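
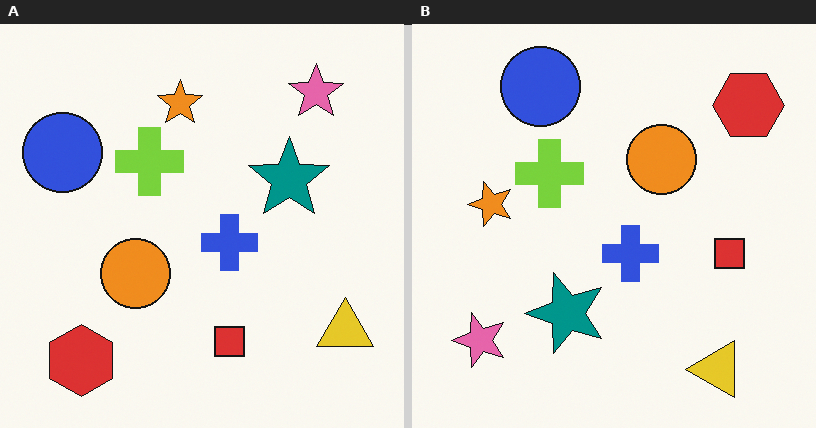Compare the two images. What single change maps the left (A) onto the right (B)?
It was transposed (reflected across the top-left ↔ bottom-right diagonal).

Shapes have swapped their row and column positions — what was in the top-right is now in the bottom-left — a diagonal reflection.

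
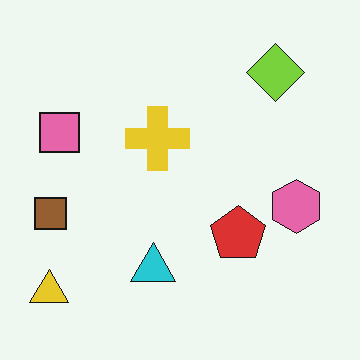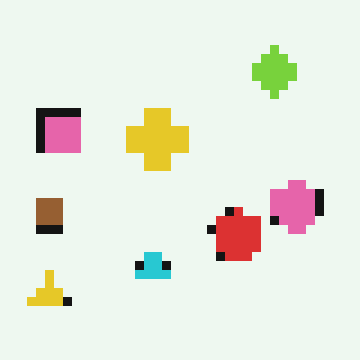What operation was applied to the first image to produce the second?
This is the original image heavily pixelated into large blocks.

Shapes are reduced to large square blocks; fine edges and outlines are lost — a downscale-then-upscale (mosaic) effect.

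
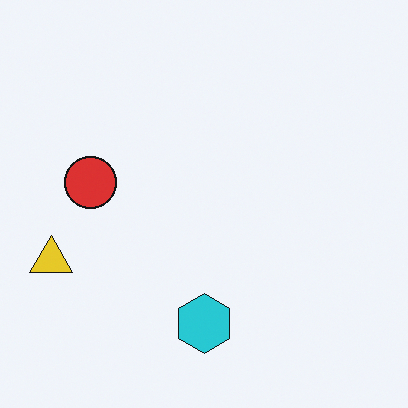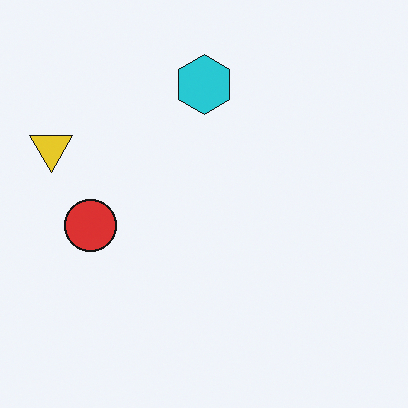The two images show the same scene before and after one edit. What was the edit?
Flipped vertically (top ↔ bottom).

The cyan hexagon is in the bottom of the first image and the top of the second — shapes on opposite sides of the horizontal midline have swapped in a mirror flip.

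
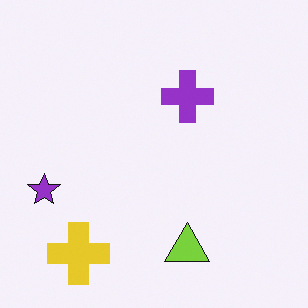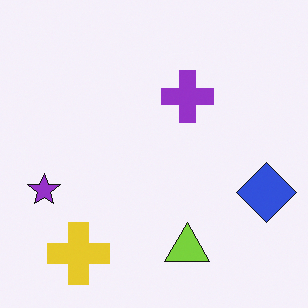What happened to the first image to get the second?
This is the original image overlaid with an additional blue diamond.

A blue diamond appears in the second image that is absent from the first.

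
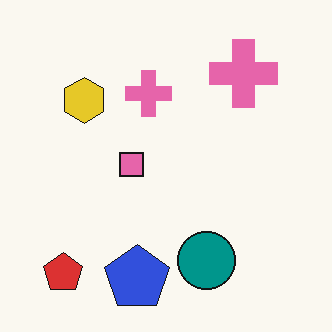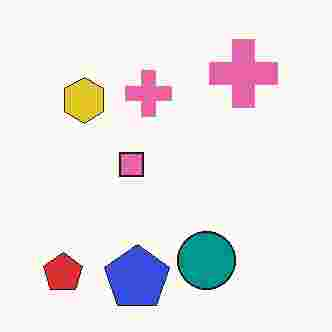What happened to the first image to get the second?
It was heavily JPEG-compressed with obvious blocking artifacts.

Blocky 8×8 compression artifacts appear around shape edges and the flat background shows ringing — characteristic JPEG degradation.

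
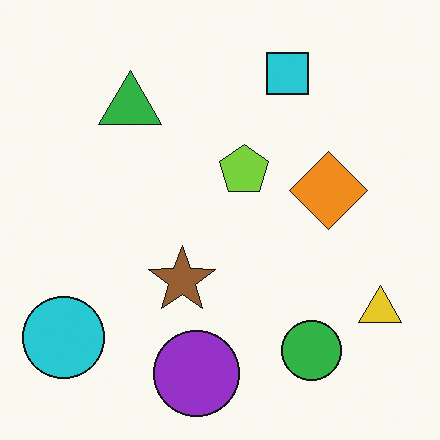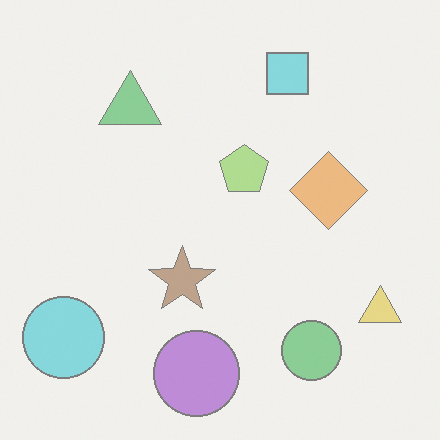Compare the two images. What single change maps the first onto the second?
The second image is the first given much lower contrast.

Tones are pushed toward mid-grey across the whole image — a global contrast change.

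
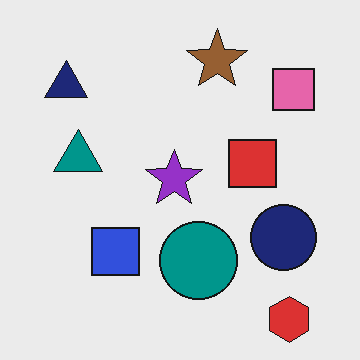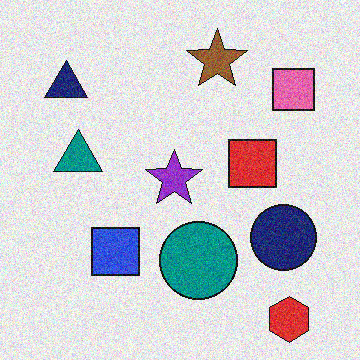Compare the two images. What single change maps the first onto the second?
The transformation is: degraded with visible gaussian noise.

Random speckle covers the whole image, including the flat background.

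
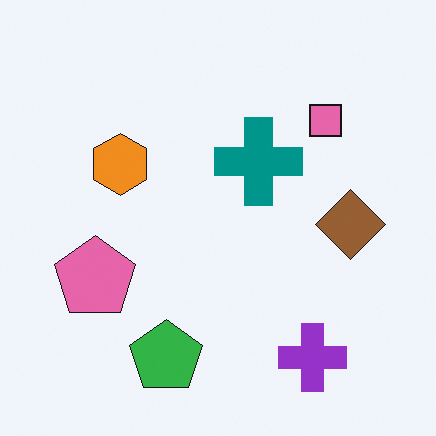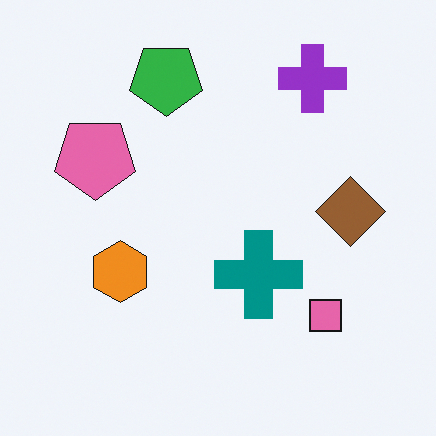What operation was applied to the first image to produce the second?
The transformation is: flipped vertically (top ↔ bottom).

The purple cross is in the bottom-right of the first image and the top-right of the second — shapes on opposite sides of the horizontal midline have swapped in a mirror flip.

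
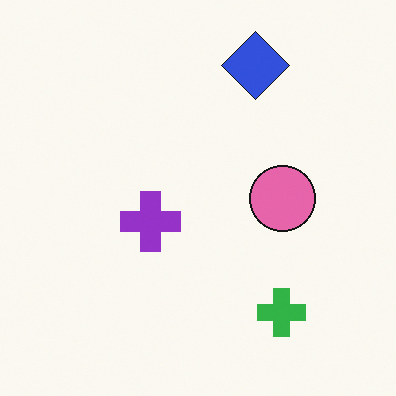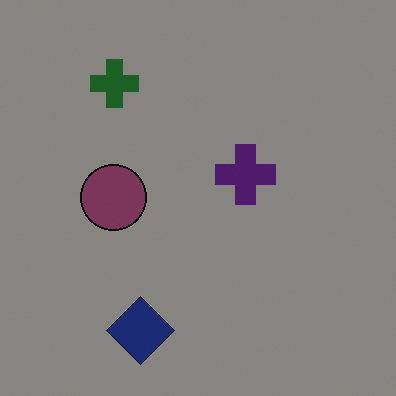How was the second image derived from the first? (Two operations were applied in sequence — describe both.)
This is the original image rotated 180°, then darkened a lot.

The blue diamond sits in the top of the first image and the bottom of the second — consistent with a whole-image 180° rotation. Every pixel — background and shapes alike — is uniformly darkened.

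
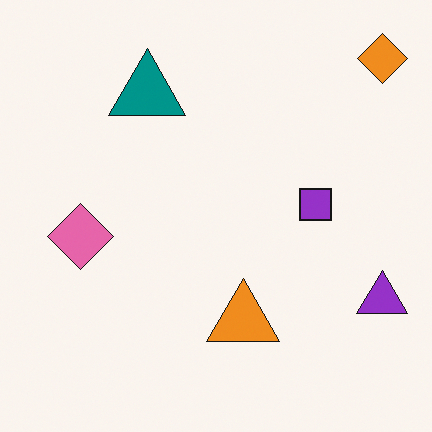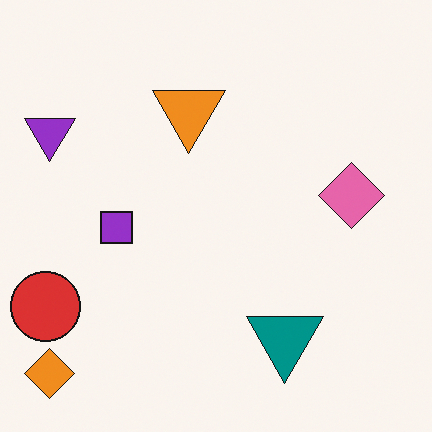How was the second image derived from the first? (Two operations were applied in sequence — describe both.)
Rotated 180°, then overlaid with an additional red circle.

The orange diamond sits in the top-right of the first image and the bottom-left of the second — consistent with a whole-image 180° rotation. A red circle appears in the second image that is absent from the first.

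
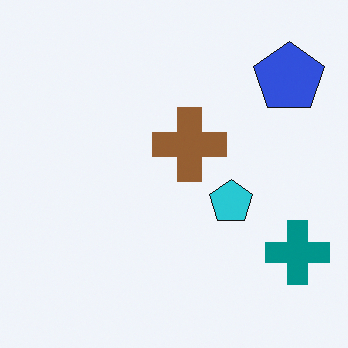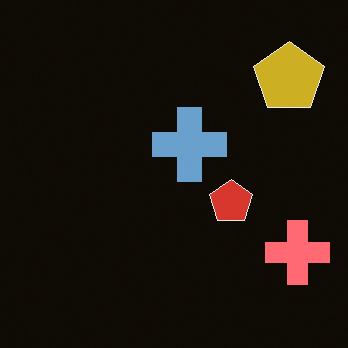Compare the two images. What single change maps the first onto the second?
The image was color-inverted (negative).

The light background has become dark and every shape's color is its complement — a photographic negative.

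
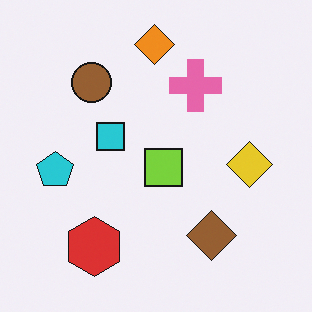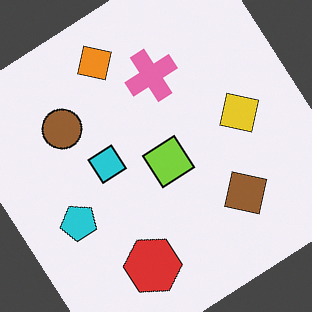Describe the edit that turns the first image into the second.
It was rotated counter-clockwise by a large amount — several tens of degrees.

Every shape is tilted by the same angle and the image corners show triangular fill wedges — a whole-image rotation by a non-right angle.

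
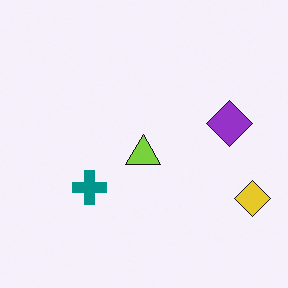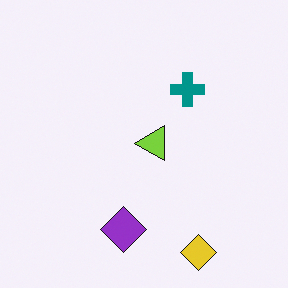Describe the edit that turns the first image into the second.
It was transposed (reflected across the top-left ↔ bottom-right diagonal).

Shapes have swapped their row and column positions — what was in the top-right is now in the bottom-left — a diagonal reflection.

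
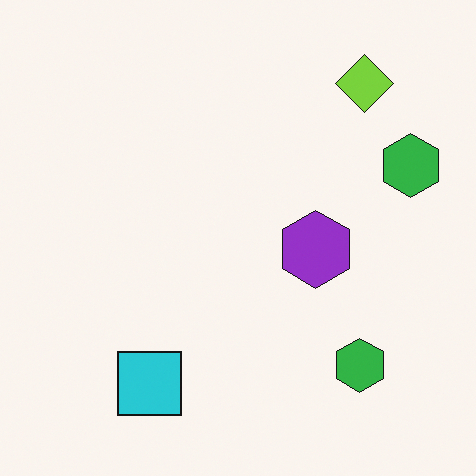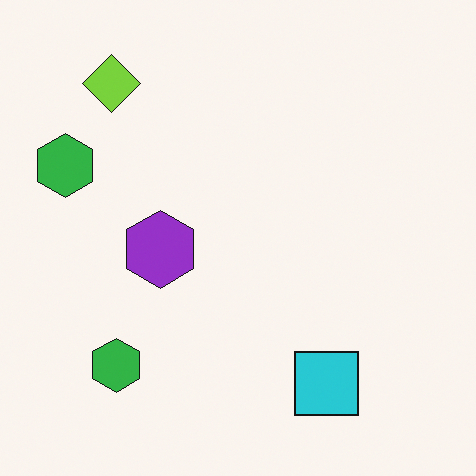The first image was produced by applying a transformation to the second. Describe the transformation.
The transformation is: flipped horizontally (left ↔ right).

The lime diamond is in the top-left of the second image and the top-right of the first — shapes on opposite sides of the vertical midline have swapped in a mirror flip.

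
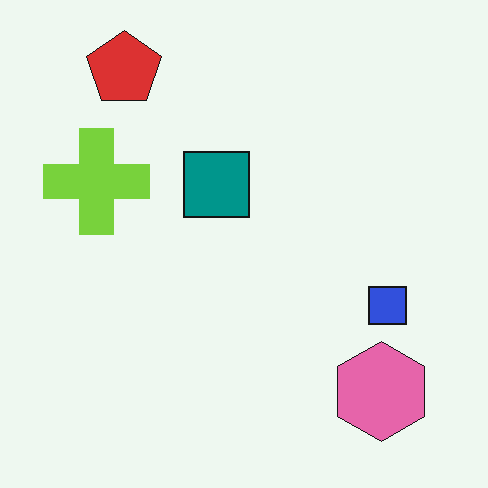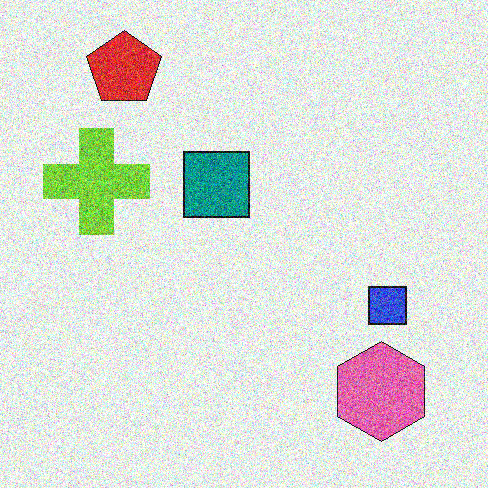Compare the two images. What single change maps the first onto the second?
It was degraded with heavy additive noise.

Random speckle covers the whole image, including the flat background.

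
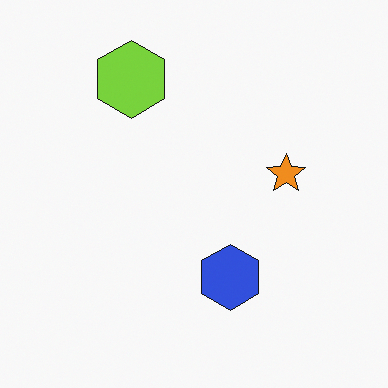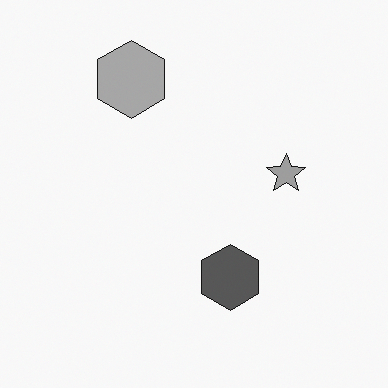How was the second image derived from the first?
The transformation is: converted to grayscale.

All color is removed — every shape is now a shade of grey.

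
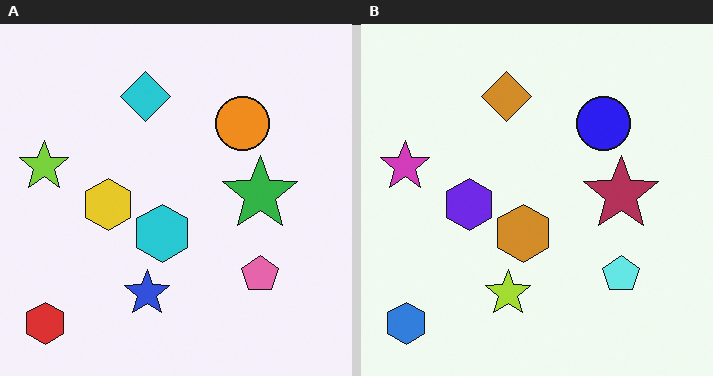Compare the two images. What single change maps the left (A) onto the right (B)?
It was hue-shifted by a large amount.

Every shape's color has rotated by the same amount around the hue wheel — a uniform hue shift.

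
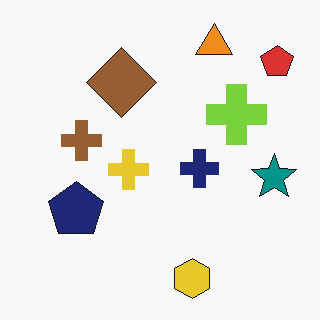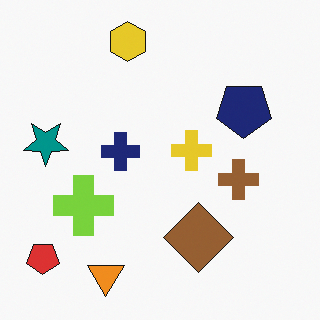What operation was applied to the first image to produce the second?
This is the original image rotated 180°.

The red pentagon sits in the top-right of the first image and the bottom-left of the second — consistent with a whole-image 180° rotation.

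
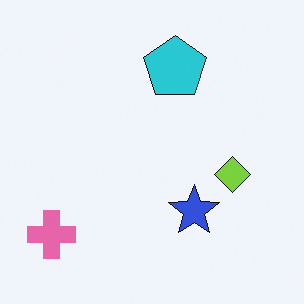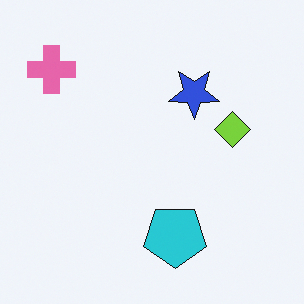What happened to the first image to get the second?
The second image is the first flipped vertically (top ↔ bottom).

The cyan pentagon is in the top of the first image and the bottom of the second — shapes on opposite sides of the horizontal midline have swapped in a mirror flip.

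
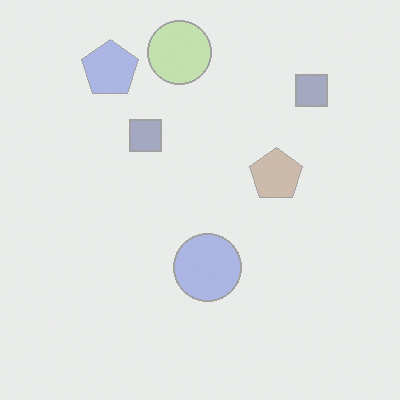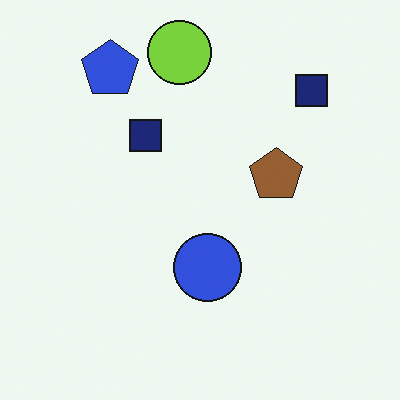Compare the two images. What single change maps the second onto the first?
Washed out (contrast reduced).

Tones are pushed toward mid-grey across the whole image — a global contrast change.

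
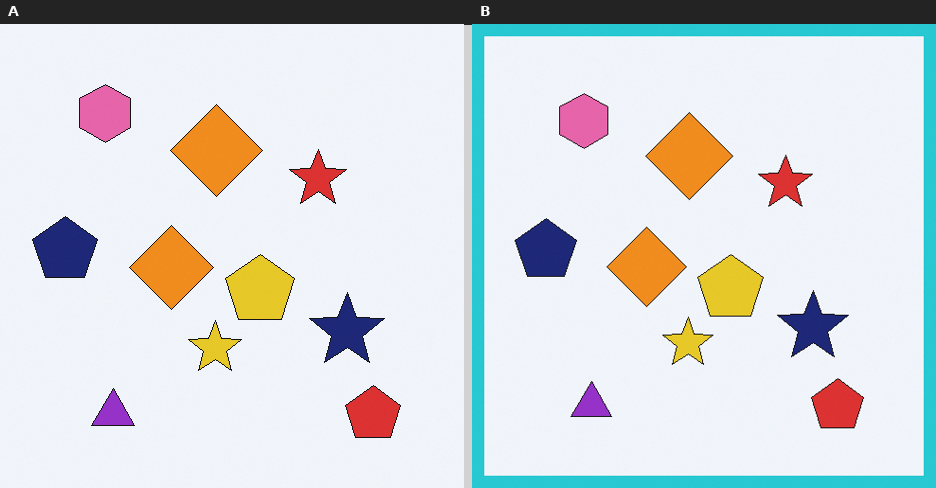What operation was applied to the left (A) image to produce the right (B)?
The image was framed with a cyan border.

A solid cyan frame runs around the edge of the right (B) image, with the content slightly shrunk inside it.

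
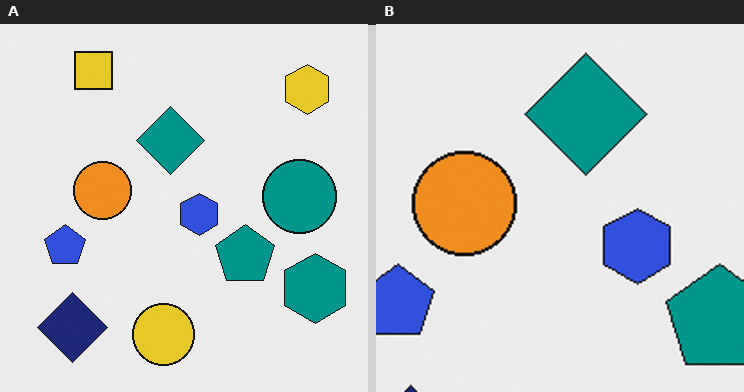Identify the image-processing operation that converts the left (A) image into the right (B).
Cropped to a noticeably smaller region and rescaled.

The visible shapes are larger and the field of view is narrower; shapes near the original edges may be partly or wholly outside the frame — a crop-and-rescale.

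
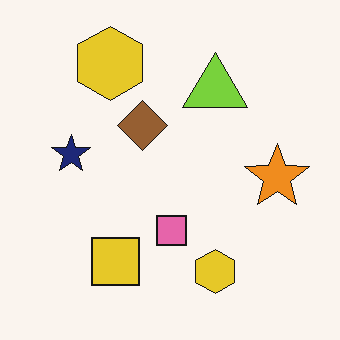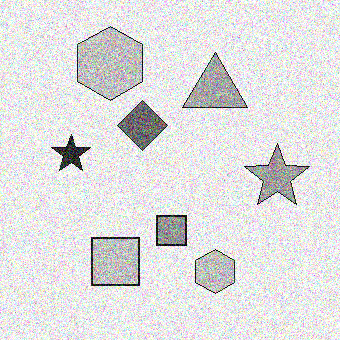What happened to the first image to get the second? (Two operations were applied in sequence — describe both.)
Converted to grayscale, then degraded with strong gaussian noise.

All color is removed — every shape is now a shade of grey. Random speckle covers the whole image, including the flat background.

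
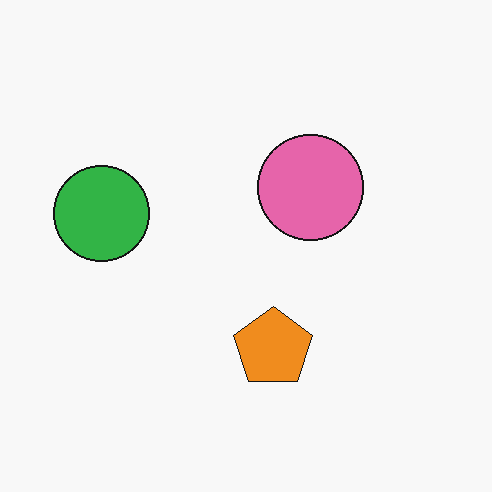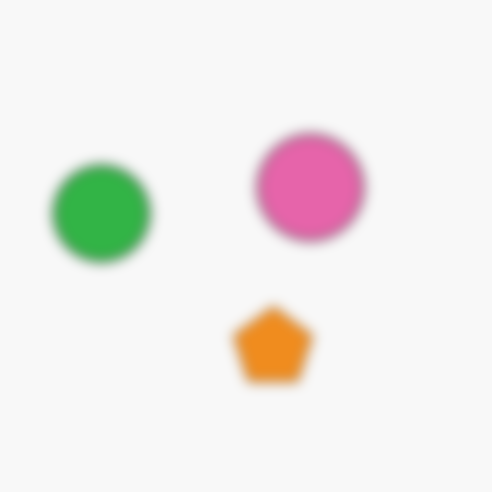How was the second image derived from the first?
The transformation is: strongly gaussian-blurred.

Shape edges and outlines are uniformly softened across the whole image.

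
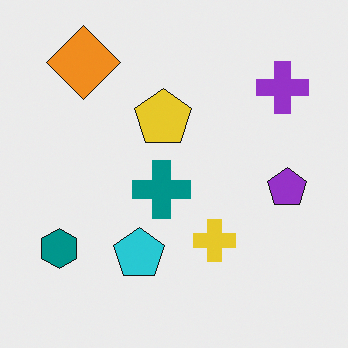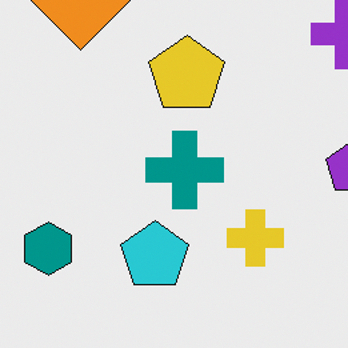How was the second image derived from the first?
It was cropped slightly and scaled back up.

The visible shapes are larger and the field of view is narrower; shapes near the original edges may be partly or wholly outside the frame — a crop-and-rescale.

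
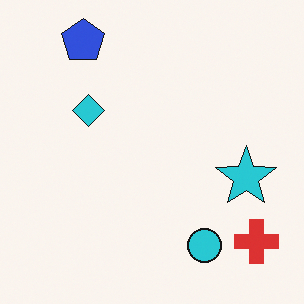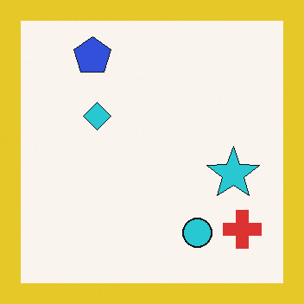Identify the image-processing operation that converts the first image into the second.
It was framed with a yellow border.

A solid yellow frame runs around the edge of the second image, with the content slightly shrunk inside it.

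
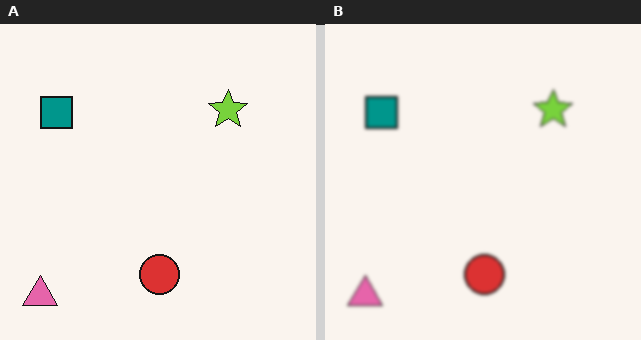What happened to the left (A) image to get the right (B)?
Given a subtle gaussian blur.

Shape edges and outlines are uniformly softened across the whole image.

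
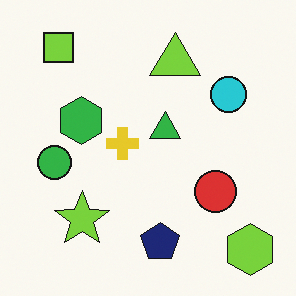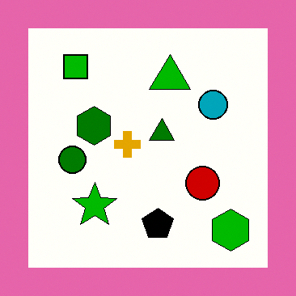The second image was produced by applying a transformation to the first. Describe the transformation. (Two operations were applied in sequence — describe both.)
This is the original image boosted in contrast, then framed with a pink border.

Tones are pushed away from mid-grey across the whole image — a global contrast change. A solid pink frame runs around the edge of the second image, with the content slightly shrunk inside it.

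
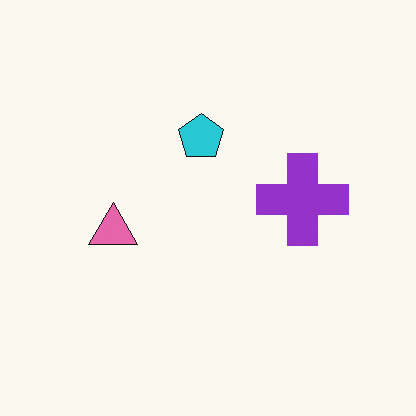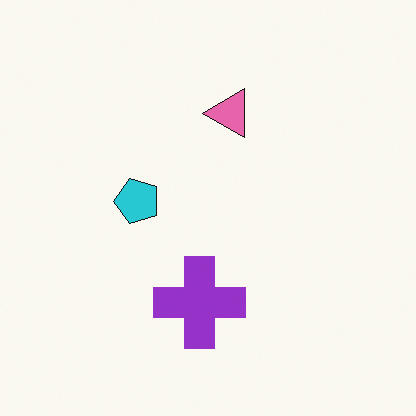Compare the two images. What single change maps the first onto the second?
The transformation is: transposed (reflected across the top-left ↔ bottom-right diagonal).

Shapes have swapped their row and column positions — what was in the top-right is now in the bottom-left — a diagonal reflection.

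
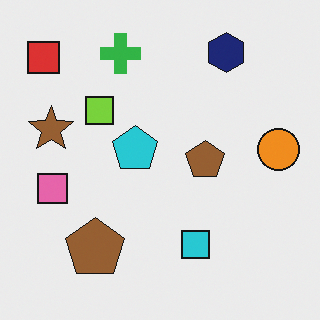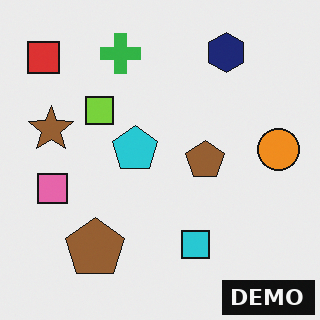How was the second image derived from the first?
The transformation is: watermarked with the text "DEMO" in the lower-right corner.

A dark label reading "DEMO" appears in the lower-right corner.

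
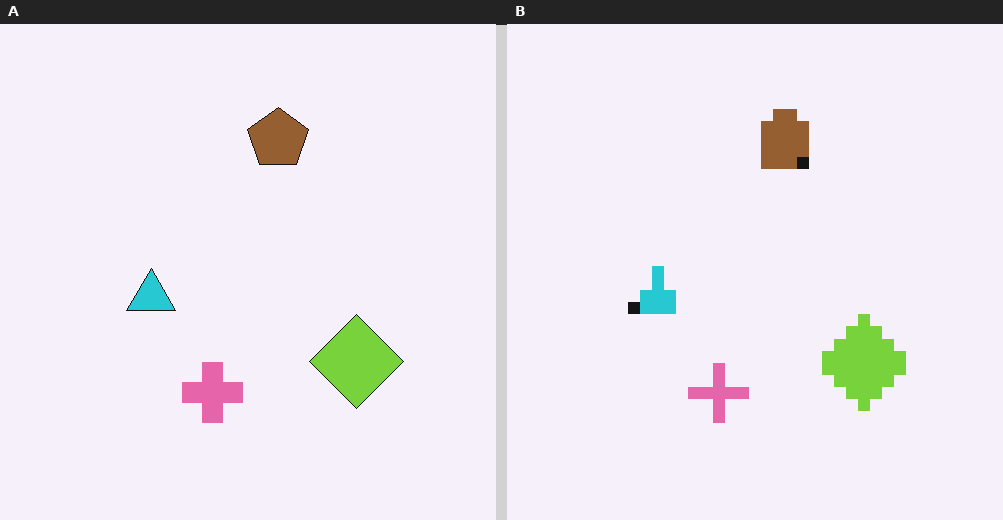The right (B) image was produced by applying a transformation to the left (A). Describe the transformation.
The right (B) image is the left (A) coarsely pixelated.

Shapes are reduced to large square blocks; fine edges and outlines are lost — a downscale-then-upscale (mosaic) effect.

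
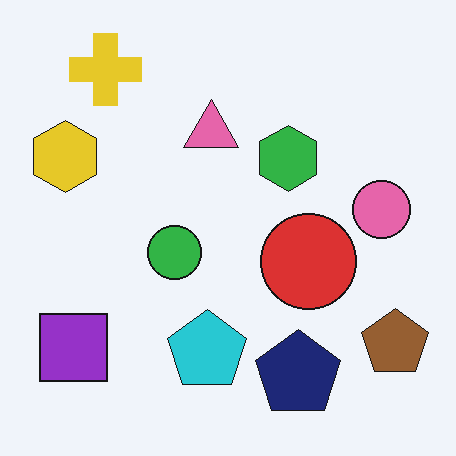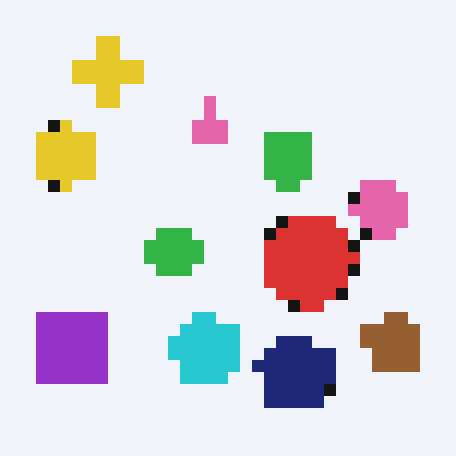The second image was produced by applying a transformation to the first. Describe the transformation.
The image was heavily pixelated into large blocks.

Shapes are reduced to large square blocks; fine edges and outlines are lost — a downscale-then-upscale (mosaic) effect.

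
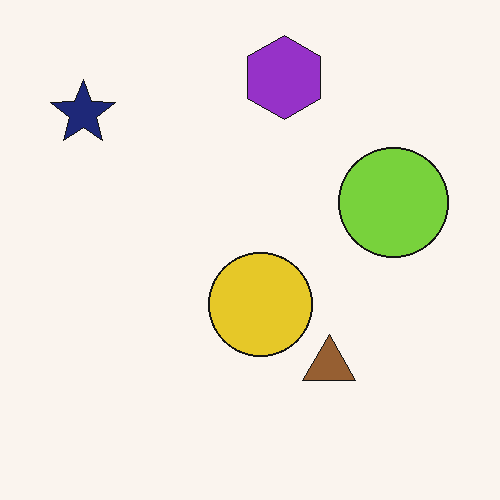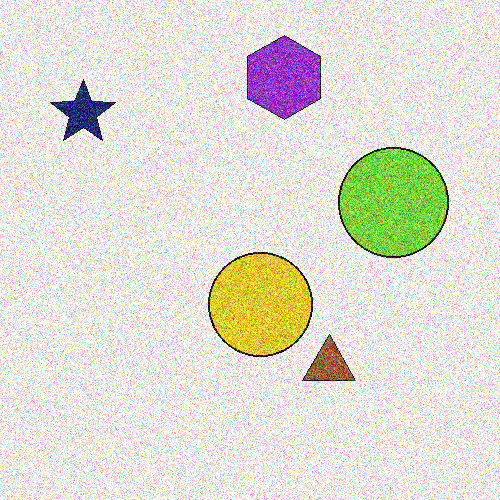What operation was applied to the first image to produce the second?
This is the original image degraded with a thick layer of grain.

Random speckle covers the whole image, including the flat background.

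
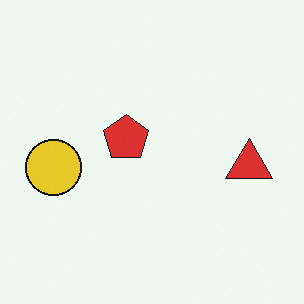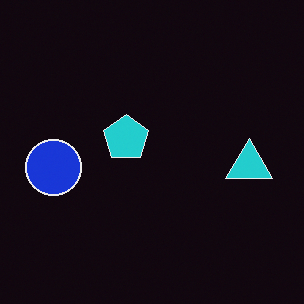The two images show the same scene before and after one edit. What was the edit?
This is the original image color-inverted (negative).

The light background has become dark and every shape's color is its complement — a photographic negative.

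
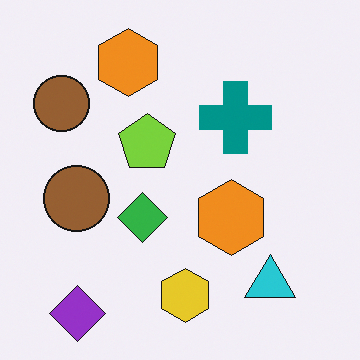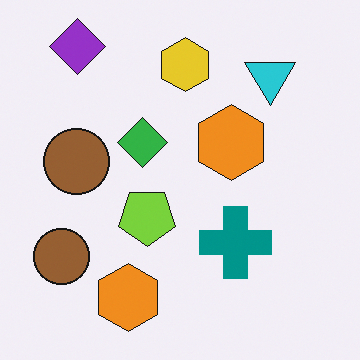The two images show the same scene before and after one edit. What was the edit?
This is the original image flipped vertically (top ↔ bottom).

The purple diamond is in the bottom-left of the first image and the top-left of the second — shapes on opposite sides of the horizontal midline have swapped in a mirror flip.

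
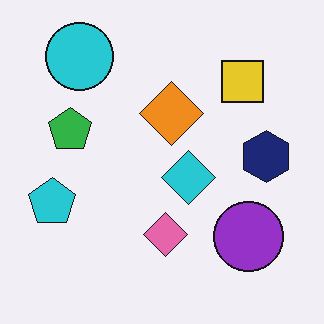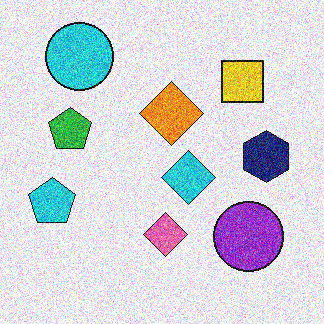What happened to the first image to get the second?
The transformation is: degraded with heavy additive noise.

Random speckle covers the whole image, including the flat background.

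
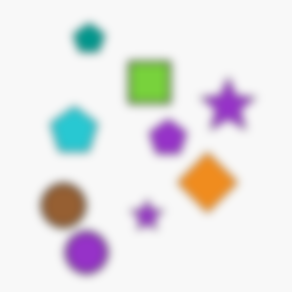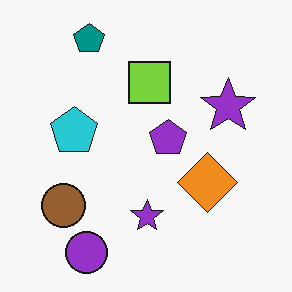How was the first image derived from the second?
The first image is the second moderately blurred.

Shape edges and outlines are uniformly softened across the whole image.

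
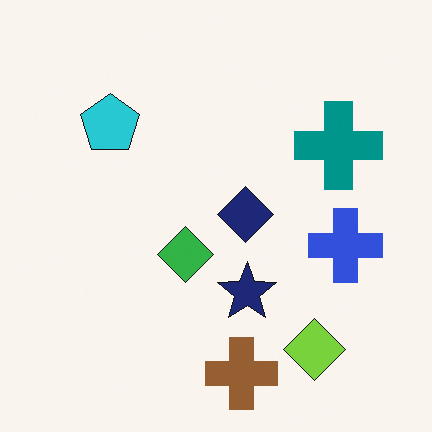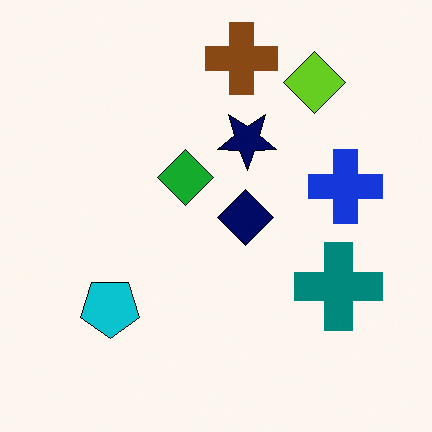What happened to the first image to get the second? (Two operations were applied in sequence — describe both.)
This is the original image flipped vertically (top ↔ bottom), then given slightly increased contrast.

The brown cross is in the bottom of the first image and the top of the second — shapes on opposite sides of the horizontal midline have swapped in a mirror flip. Tones are pushed away from mid-grey across the whole image — a global contrast change.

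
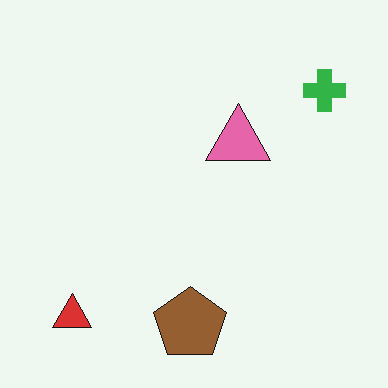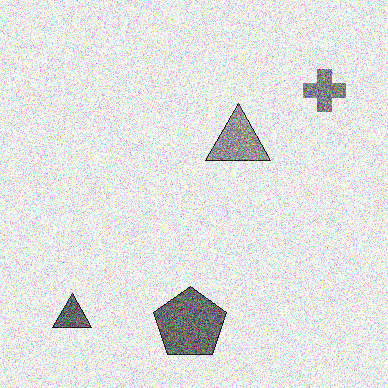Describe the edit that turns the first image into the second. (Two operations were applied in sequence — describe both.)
Converted to grayscale, then degraded with a thick layer of grain.

All color is removed — every shape is now a shade of grey. Random speckle covers the whole image, including the flat background.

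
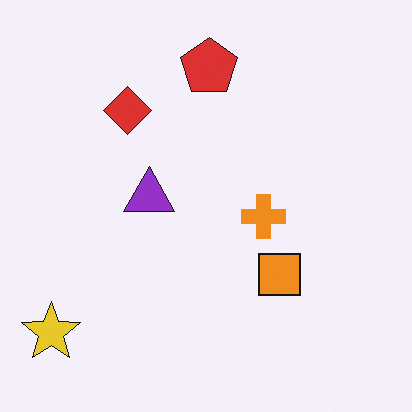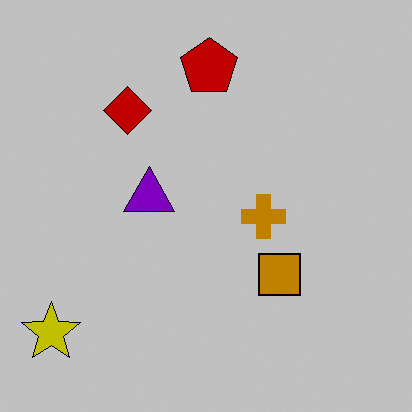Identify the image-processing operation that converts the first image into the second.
The transformation is: aggressively posterized.

Each flat color has snapped to a coarser quantized level — most visibly, the near-white background has dropped to a flat grey.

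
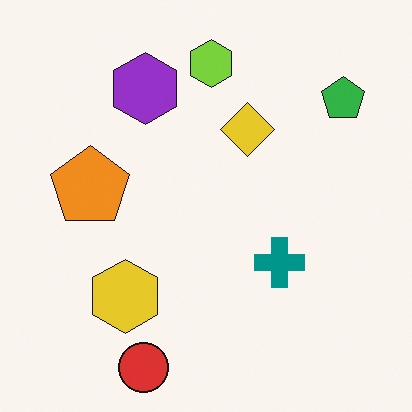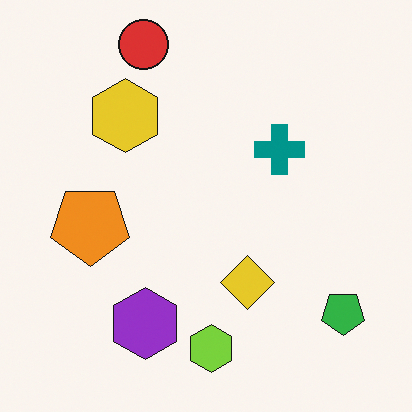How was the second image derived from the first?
It was flipped vertically (top ↔ bottom).

The red circle is in the bottom of the first image and the top of the second — shapes on opposite sides of the horizontal midline have swapped in a mirror flip.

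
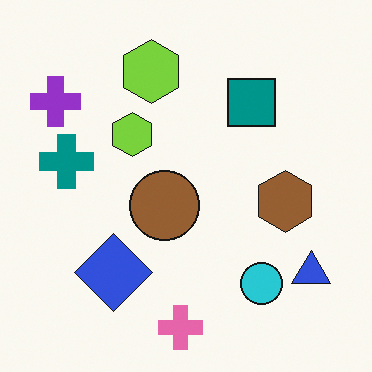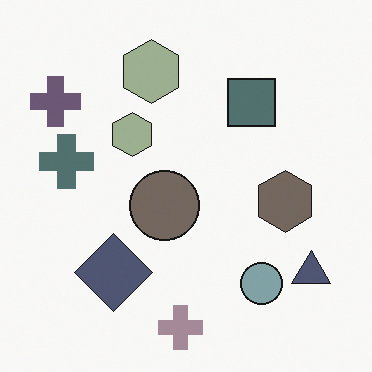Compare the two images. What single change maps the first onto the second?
The image was heavily desaturated.

All colors are more muted and greyish — a global saturation change.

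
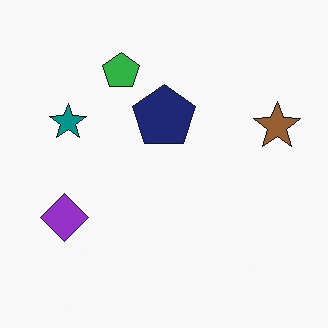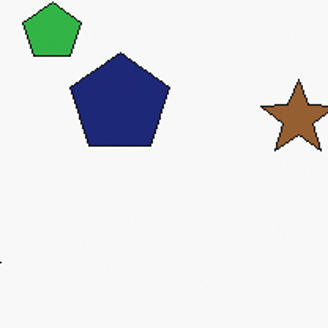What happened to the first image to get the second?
It was cropped to a modestly smaller region and rescaled.

The visible shapes are larger and the field of view is narrower; shapes near the original edges may be partly or wholly outside the frame — a crop-and-rescale.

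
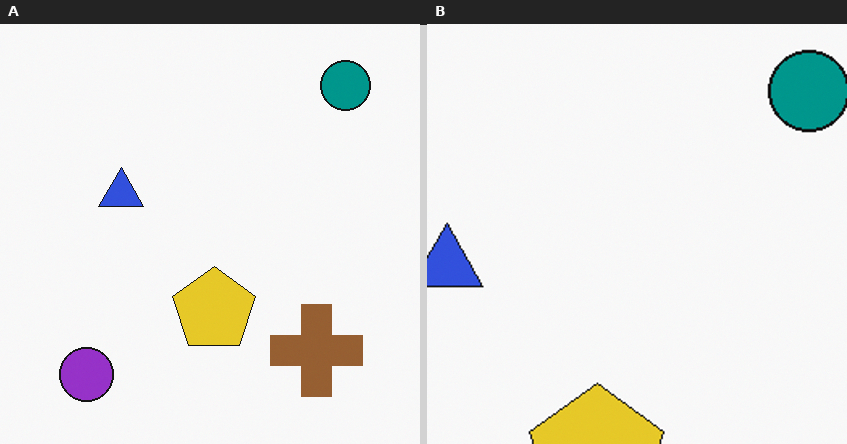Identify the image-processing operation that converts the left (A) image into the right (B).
This is the original image cropped slightly and scaled back up.

The visible shapes are larger and the field of view is narrower; shapes near the original edges may be partly or wholly outside the frame — a crop-and-rescale.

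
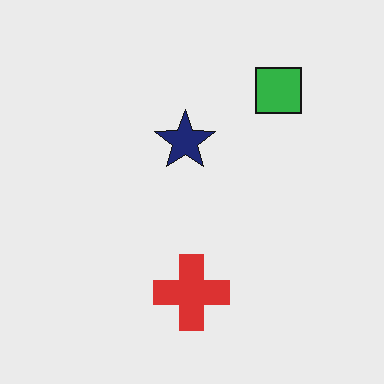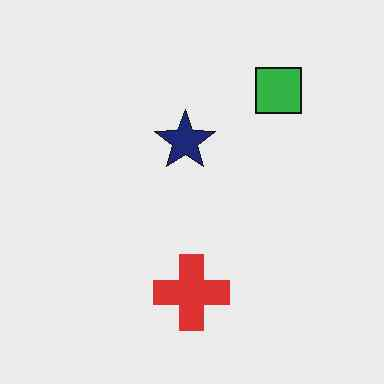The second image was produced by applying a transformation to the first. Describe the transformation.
The image was given moderate JPEG compression.

Blocky 8×8 compression artifacts appear around shape edges and the flat background shows ringing — characteristic JPEG degradation.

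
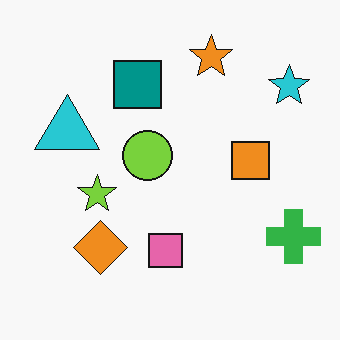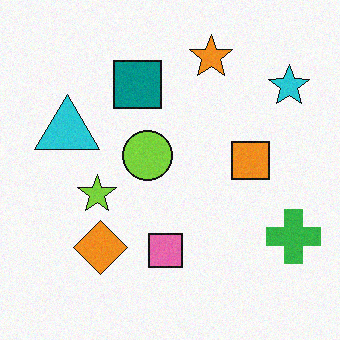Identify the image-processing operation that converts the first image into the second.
The transformation is: degraded with light additive noise.

Random speckle covers the whole image, including the flat background.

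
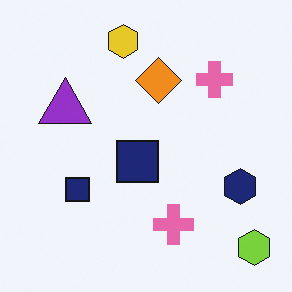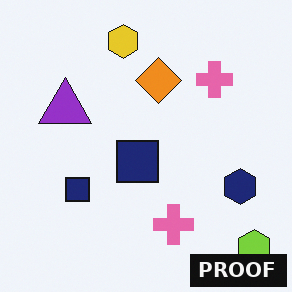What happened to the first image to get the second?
The second image is the first watermarked with the text "PROOF" in the lower-right corner.

A dark label reading "PROOF" appears in the lower-right corner.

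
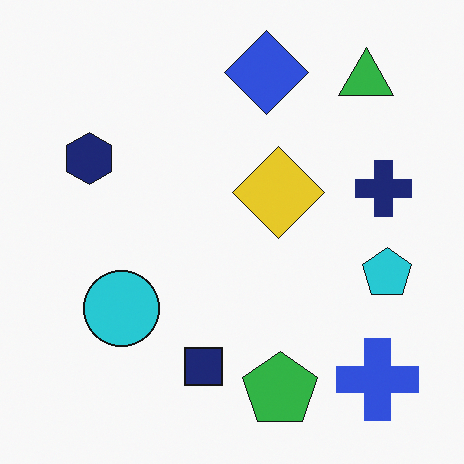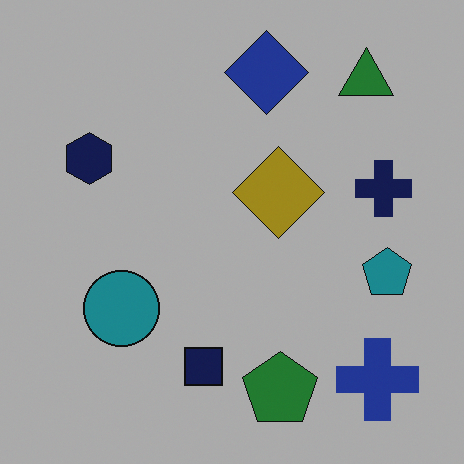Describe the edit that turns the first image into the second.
The image was substantially darkened.

Every pixel — background and shapes alike — is uniformly darkened.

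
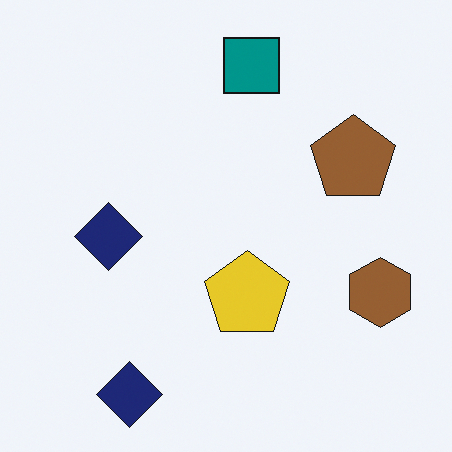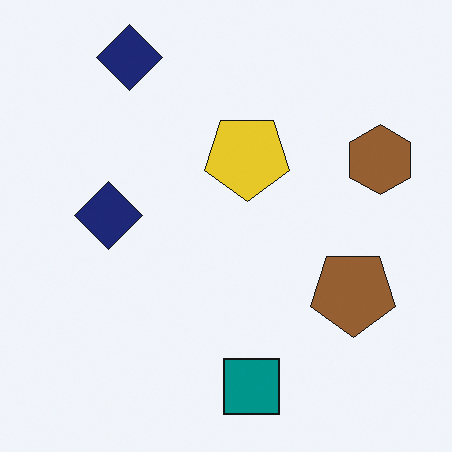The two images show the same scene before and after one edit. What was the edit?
Flipped vertically (top ↔ bottom).

The teal square is in the top of the first image and the bottom of the second — shapes on opposite sides of the horizontal midline have swapped in a mirror flip.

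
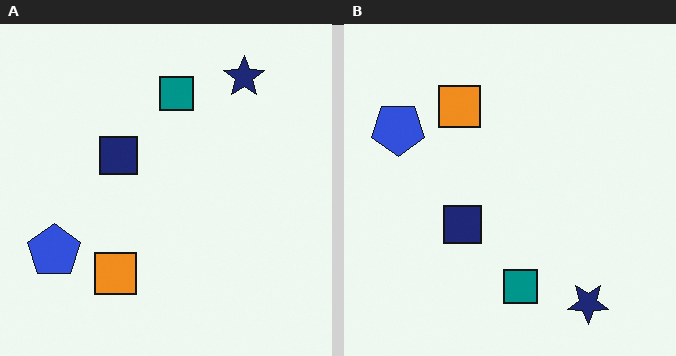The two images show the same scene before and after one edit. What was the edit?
The transformation is: flipped vertically (top ↔ bottom).

The navy star is in the top-right of the left (A) image and the bottom-right of the right (B) — shapes on opposite sides of the horizontal midline have swapped in a mirror flip.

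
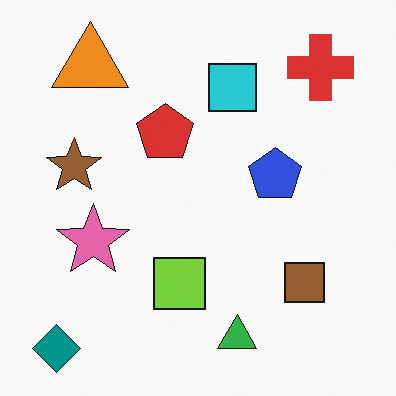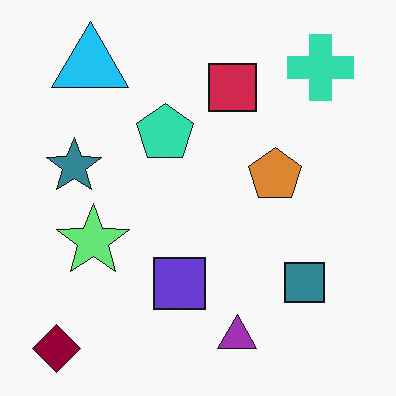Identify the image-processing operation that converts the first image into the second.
This is the original image hue-shifted by a large amount.

Every shape's color has rotated by the same amount around the hue wheel — a uniform hue shift.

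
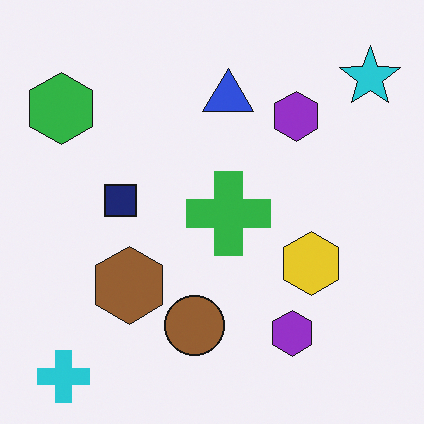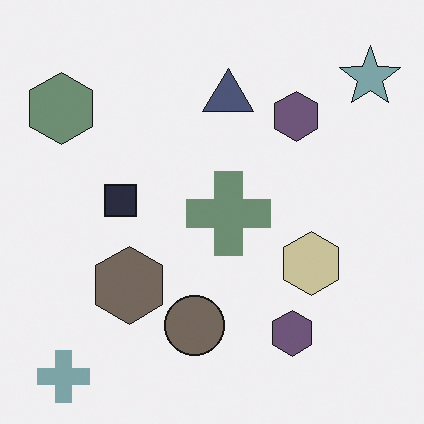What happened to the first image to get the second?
It was heavily desaturated.

All colors are more muted and greyish — a global saturation change.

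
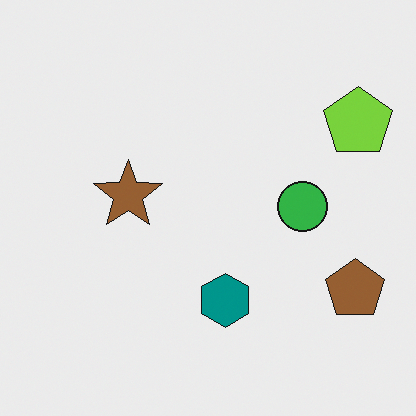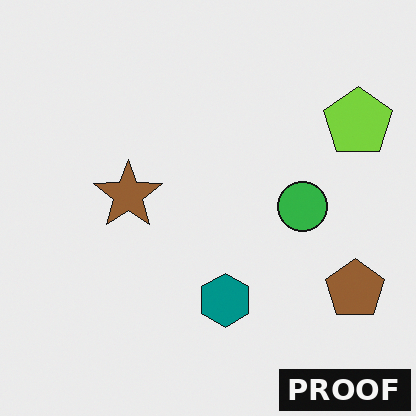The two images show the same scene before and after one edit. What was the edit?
The second image is the first watermarked with the text "PROOF" in the lower-right corner.

A dark label reading "PROOF" appears in the lower-right corner.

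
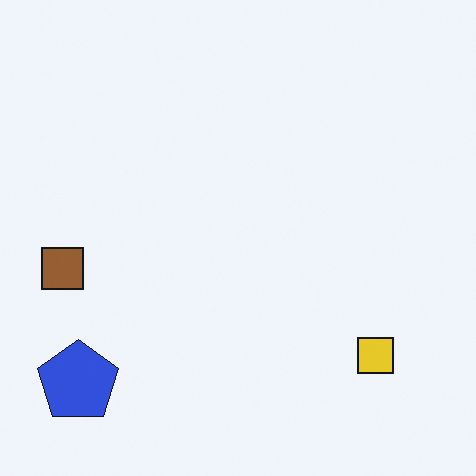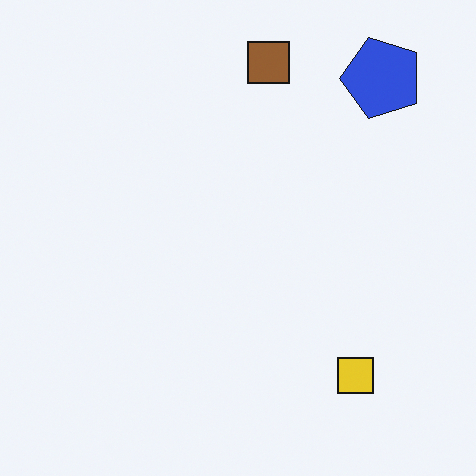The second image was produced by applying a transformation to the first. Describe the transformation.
It was transposed (reflected across the top-left ↔ bottom-right diagonal).

Shapes have swapped their row and column positions — what was in the top-right is now in the bottom-left — a diagonal reflection.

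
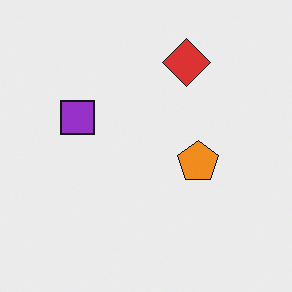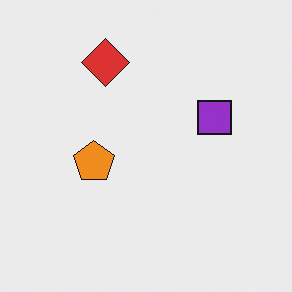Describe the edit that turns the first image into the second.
Flipped horizontally (left ↔ right).

The purple square is in the left of the first image and the right of the second — shapes on opposite sides of the vertical midline have swapped in a mirror flip.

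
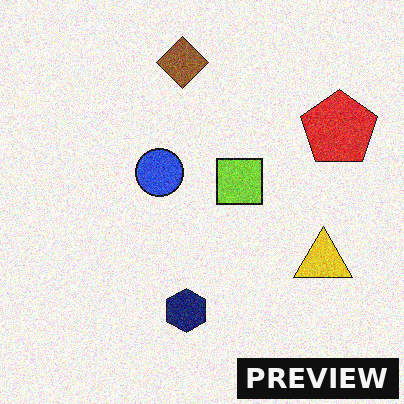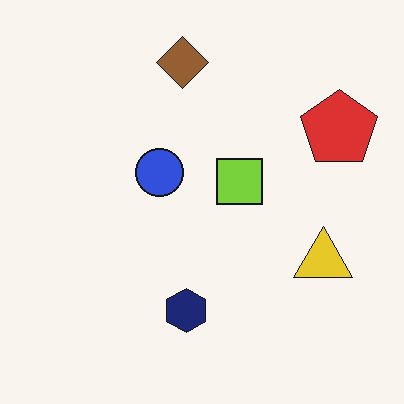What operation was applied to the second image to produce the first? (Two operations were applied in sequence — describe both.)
It was degraded with visible gaussian noise, then watermarked with the text "PREVIEW" in the lower-right corner.

Random speckle covers the whole image, including the flat background. A dark label reading "PREVIEW" appears in the lower-right corner.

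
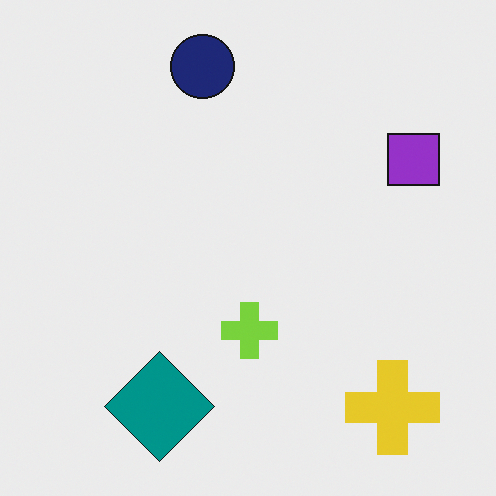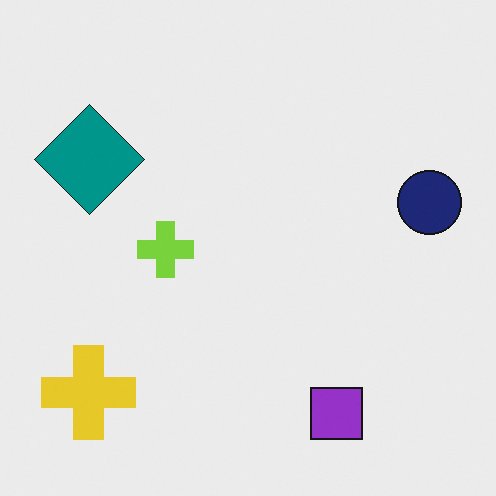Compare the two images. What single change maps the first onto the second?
The second image is the first rotated 90° clockwise.

The yellow cross sits in the bottom-right of the first image and the bottom-left of the second — consistent with a whole-image 90° clockwise rotation.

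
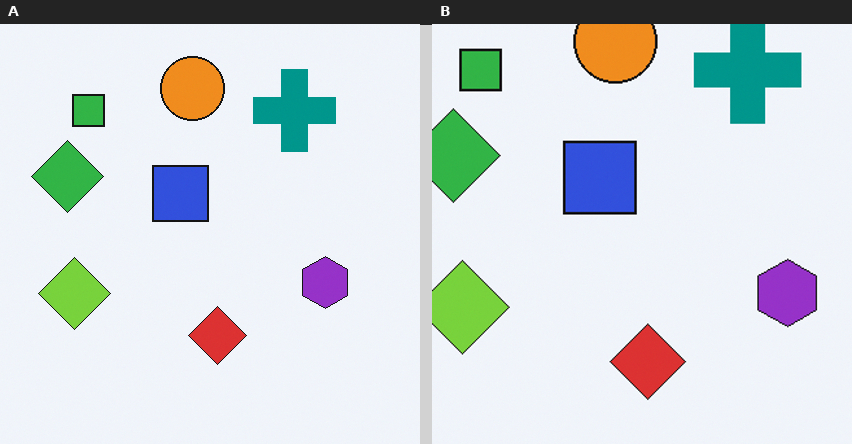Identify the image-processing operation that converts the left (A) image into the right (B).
The image was cropped to a modestly smaller region and rescaled.

The visible shapes are larger and the field of view is narrower; shapes near the original edges may be partly or wholly outside the frame — a crop-and-rescale.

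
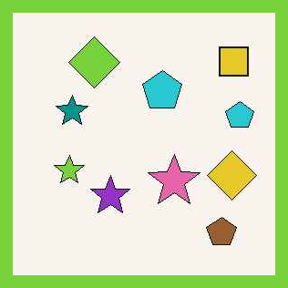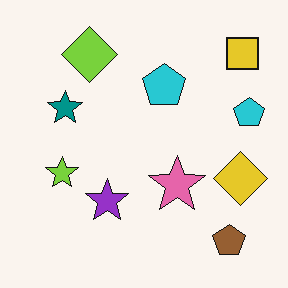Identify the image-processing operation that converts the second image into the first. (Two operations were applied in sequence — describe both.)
It was JPEG-compressed with visible artifacts, then framed with a lime border.

Blocky 8×8 compression artifacts appear around shape edges and the flat background shows ringing — characteristic JPEG degradation. A solid lime frame runs around the edge of the first image, with the content slightly shrunk inside it.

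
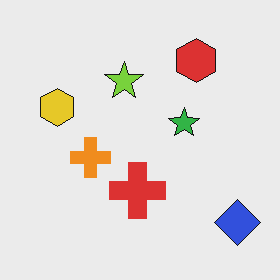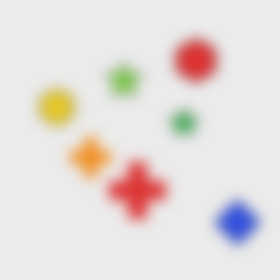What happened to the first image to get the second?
The image was heavily blurred.

Shape edges and outlines are uniformly softened across the whole image.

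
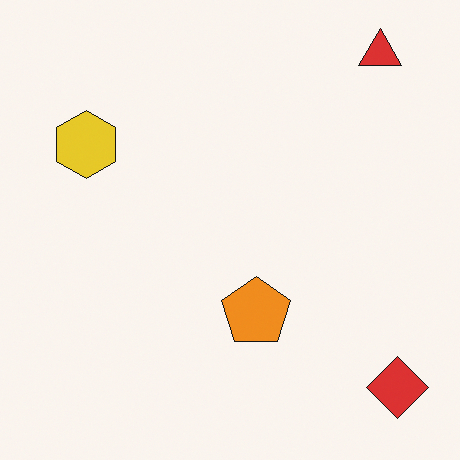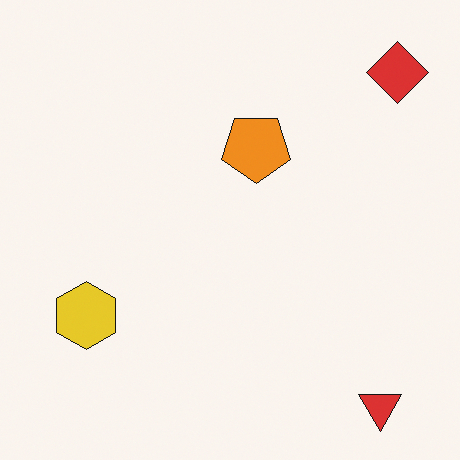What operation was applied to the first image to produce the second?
This is the original image flipped vertically (top ↔ bottom).

The red triangle is in the top-right of the first image and the bottom-right of the second — shapes on opposite sides of the horizontal midline have swapped in a mirror flip.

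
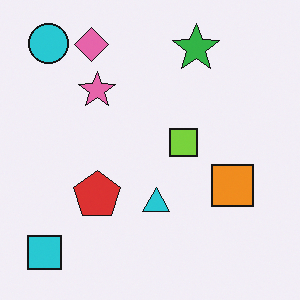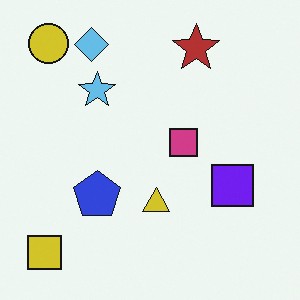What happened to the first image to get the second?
The image was hue-shifted by a large amount.

Every shape's color has rotated by the same amount around the hue wheel — a uniform hue shift.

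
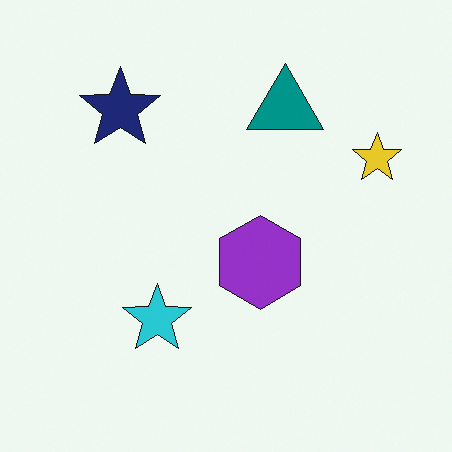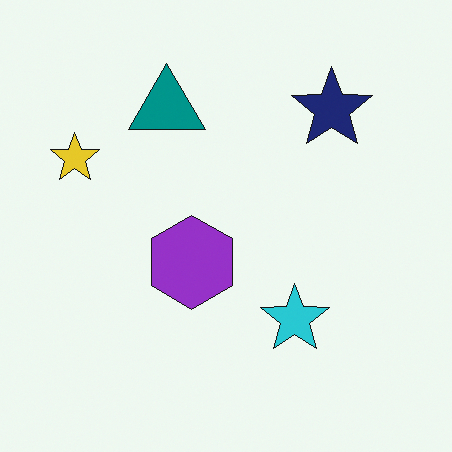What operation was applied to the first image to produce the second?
The second image is the first flipped horizontally (left ↔ right).

The yellow star is in the right of the first image and the left of the second — shapes on opposite sides of the vertical midline have swapped in a mirror flip.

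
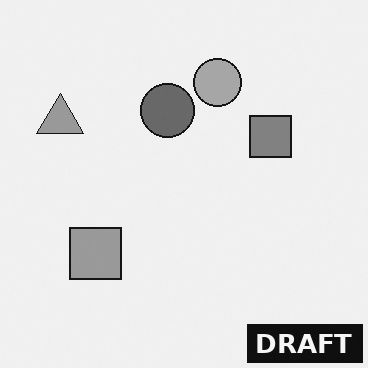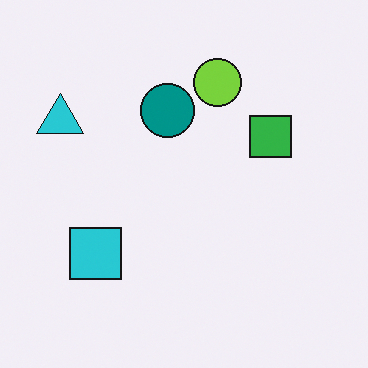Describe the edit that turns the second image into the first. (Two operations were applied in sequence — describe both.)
It was converted to grayscale, then watermarked with the text "DRAFT" in the lower-right corner.

All color is removed — every shape is now a shade of grey. A dark label reading "DRAFT" appears in the lower-right corner.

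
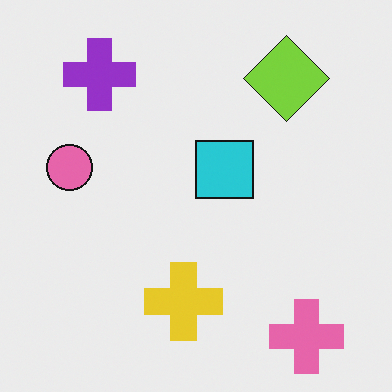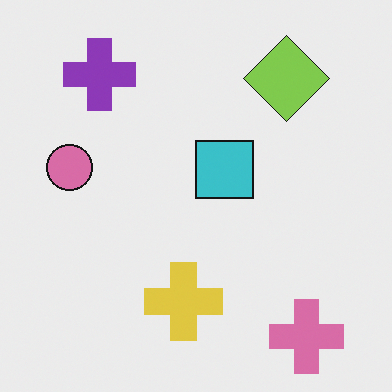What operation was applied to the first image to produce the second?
Slightly desaturated.

All colors are more muted and greyish — a global saturation change.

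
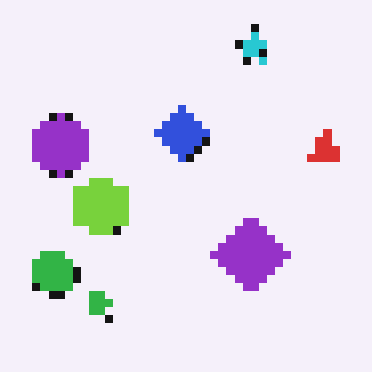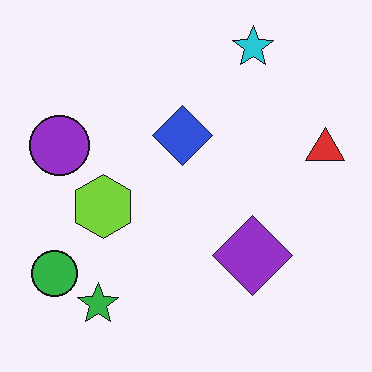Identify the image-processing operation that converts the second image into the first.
Pixelated into visible square blocks.

Shapes are reduced to large square blocks; fine edges and outlines are lost — a downscale-then-upscale (mosaic) effect.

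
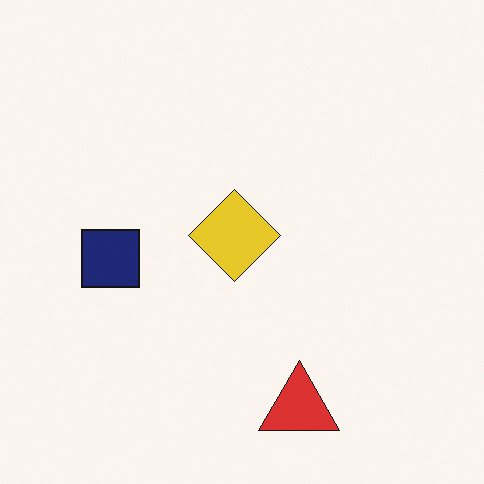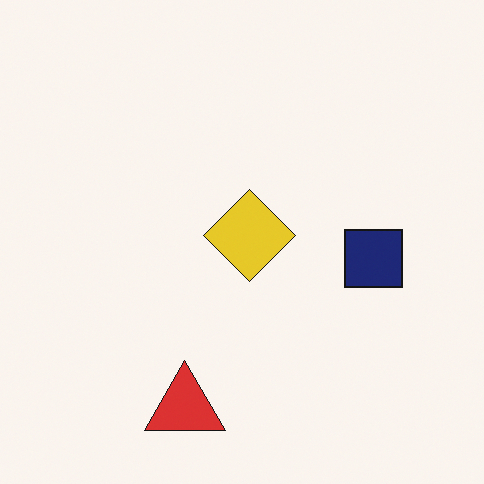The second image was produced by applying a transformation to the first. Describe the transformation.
The second image is the first flipped horizontally (left ↔ right).

The navy square is in the left of the first image and the right of the second — shapes on opposite sides of the vertical midline have swapped in a mirror flip.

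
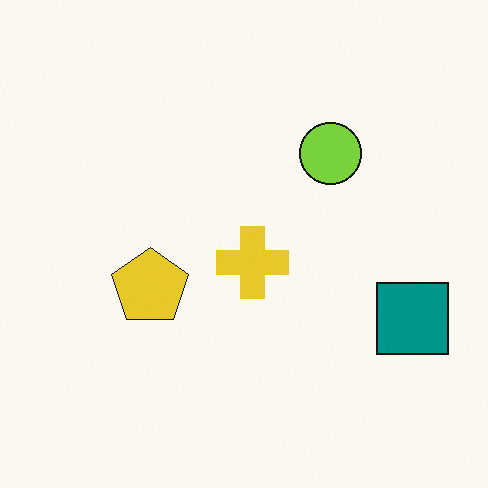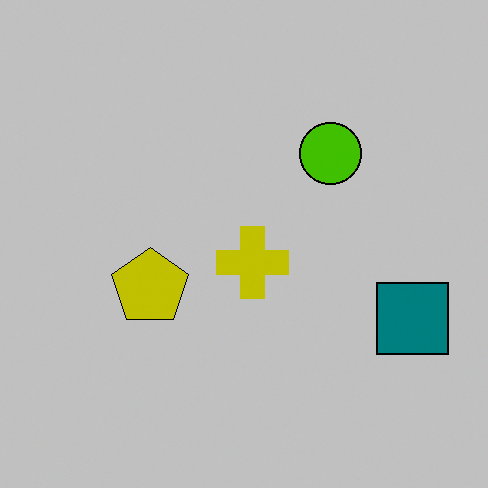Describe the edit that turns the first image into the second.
This is the original image heavily posterized to just a handful of flat colors.

Each flat color has snapped to a coarser quantized level — most visibly, the near-white background has dropped to a flat grey.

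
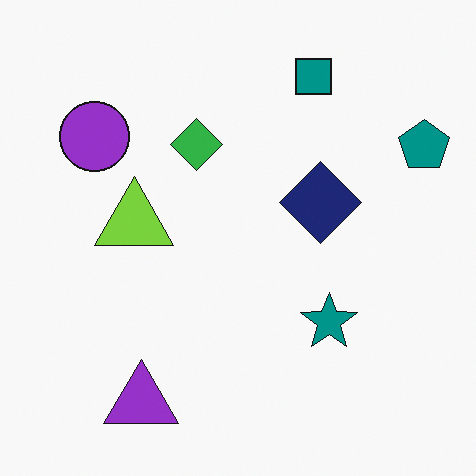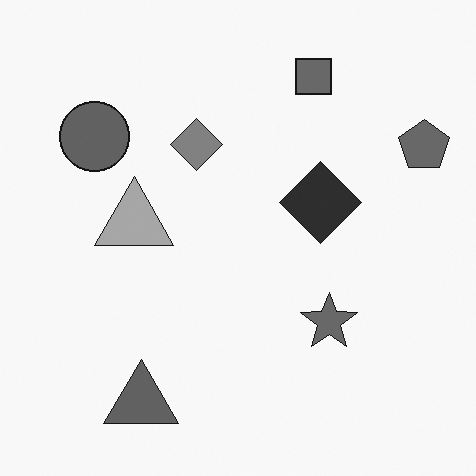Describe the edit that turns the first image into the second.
Converted to grayscale.

All color is removed — every shape is now a shade of grey.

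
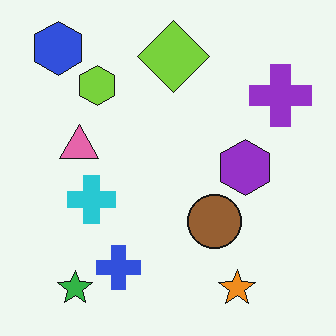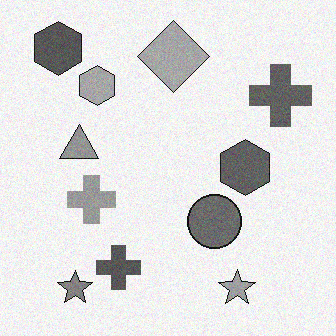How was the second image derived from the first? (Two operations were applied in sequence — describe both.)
This is the original image converted to grayscale, then degraded with subtle gaussian noise.

All color is removed — every shape is now a shade of grey. Random speckle covers the whole image, including the flat background.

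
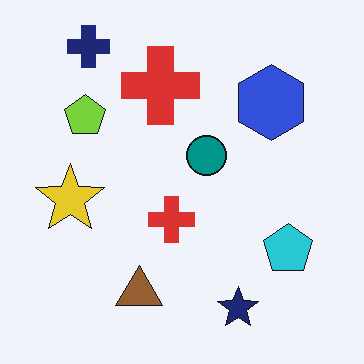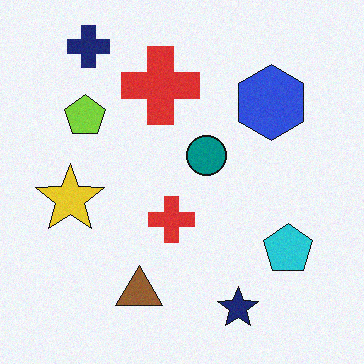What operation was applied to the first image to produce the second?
It was degraded with subtle gaussian noise.

Random speckle covers the whole image, including the flat background.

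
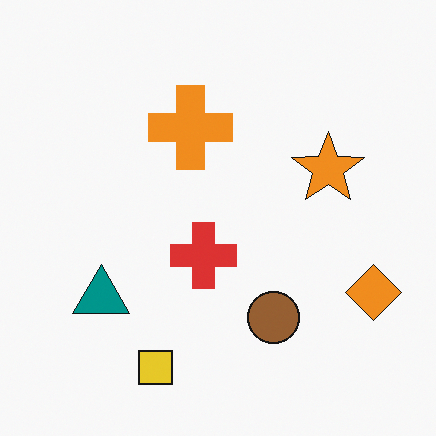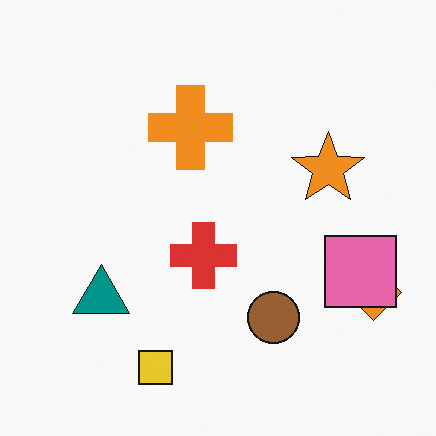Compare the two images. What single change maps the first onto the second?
The image was overlaid with an additional pink square.

A pink square appears in the second image that is absent from the first.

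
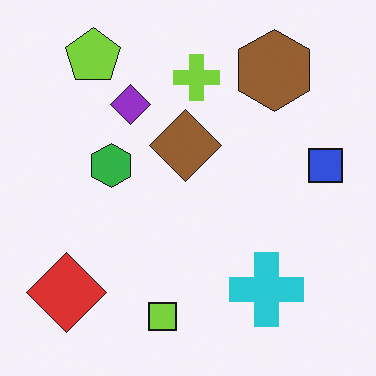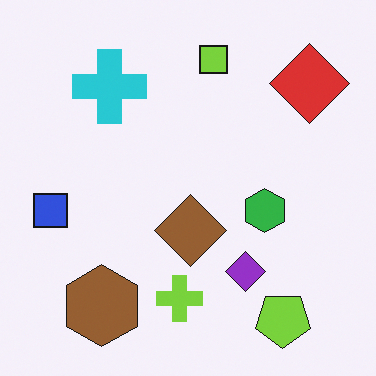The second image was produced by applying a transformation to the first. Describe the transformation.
The image was rotated 180°.

The lime pentagon sits in the top-left of the first image and the bottom-right of the second — consistent with a whole-image 180° rotation.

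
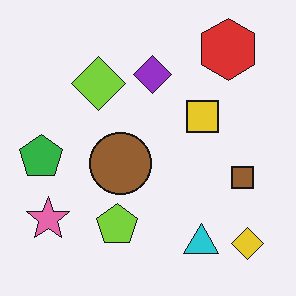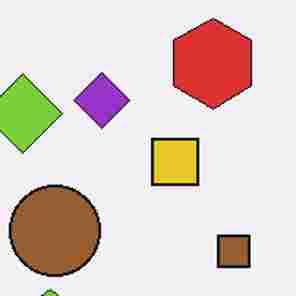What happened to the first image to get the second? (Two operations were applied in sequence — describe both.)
This is the original image cropped slightly and scaled back up, then degraded with heavy JPEG compression.

The visible shapes are larger and the field of view is narrower; shapes near the original edges may be partly or wholly outside the frame — a crop-and-rescale. Blocky 8×8 compression artifacts appear around shape edges and the flat background shows ringing — characteristic JPEG degradation.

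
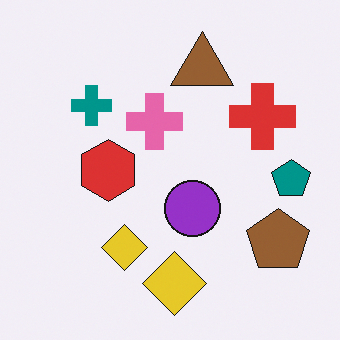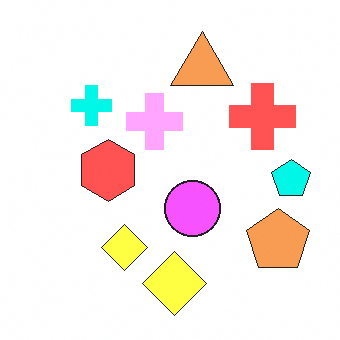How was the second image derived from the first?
This is the original image noticeably brightened.

Every pixel — background and shapes alike — is uniformly brightened.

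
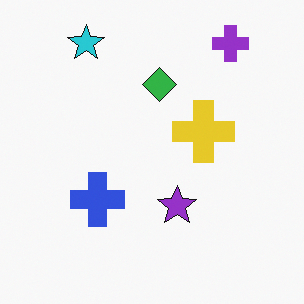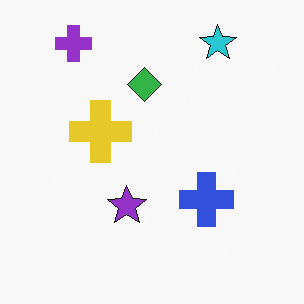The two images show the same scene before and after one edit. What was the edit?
The transformation is: flipped horizontally (left ↔ right).

The purple cross is in the top-right of the first image and the top-left of the second — shapes on opposite sides of the vertical midline have swapped in a mirror flip.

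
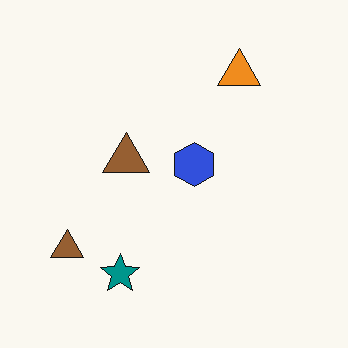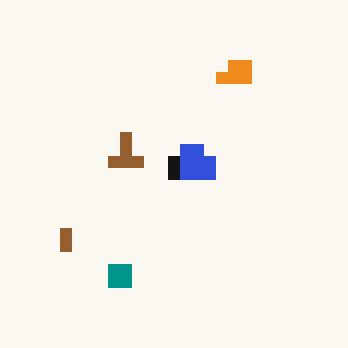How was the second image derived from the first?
Heavily pixelated into large blocks.

Shapes are reduced to large square blocks; fine edges and outlines are lost — a downscale-then-upscale (mosaic) effect.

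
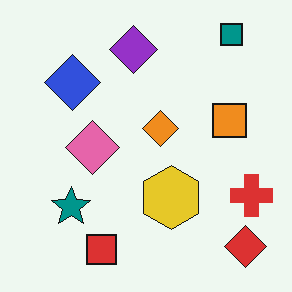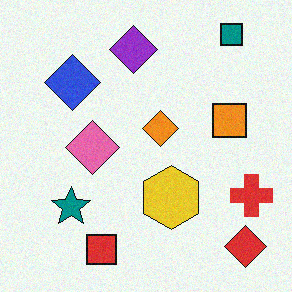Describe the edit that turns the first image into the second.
The image was degraded with subtle gaussian noise.

Random speckle covers the whole image, including the flat background.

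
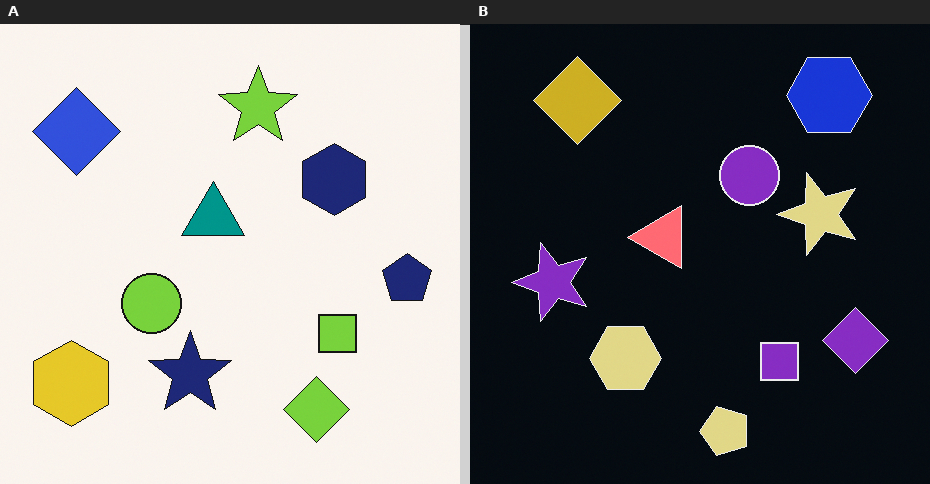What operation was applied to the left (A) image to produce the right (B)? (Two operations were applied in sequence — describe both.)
Color-inverted (negative), then transposed (reflected across the top-left ↔ bottom-right diagonal).

The light background has become dark and every shape's color is its complement — a photographic negative. Shapes have swapped their row and column positions — what was in the top-right is now in the bottom-left — a diagonal reflection.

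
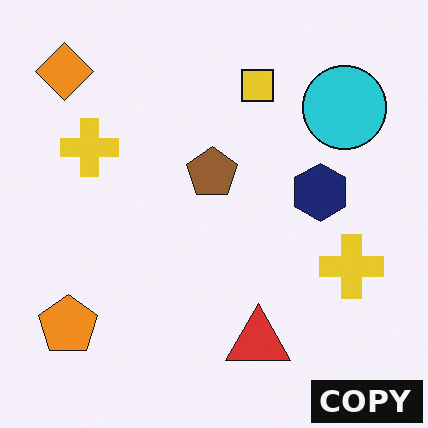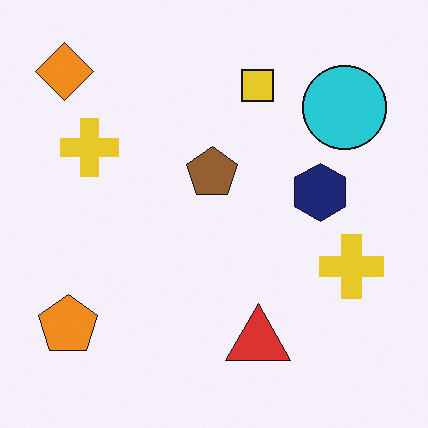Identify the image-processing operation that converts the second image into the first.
The transformation is: watermarked with the text "COPY" in the lower-right corner.

A dark label reading "COPY" appears in the lower-right corner.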